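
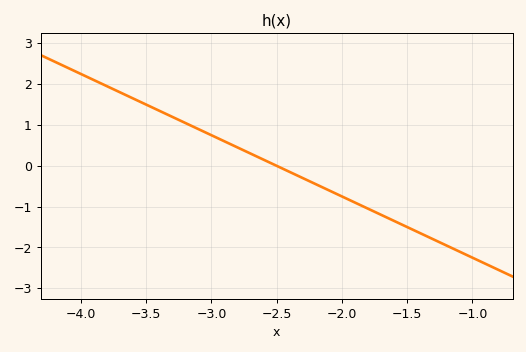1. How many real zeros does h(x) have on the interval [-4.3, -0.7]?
1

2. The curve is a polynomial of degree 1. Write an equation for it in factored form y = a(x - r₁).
y = -1.5(x + 2.5)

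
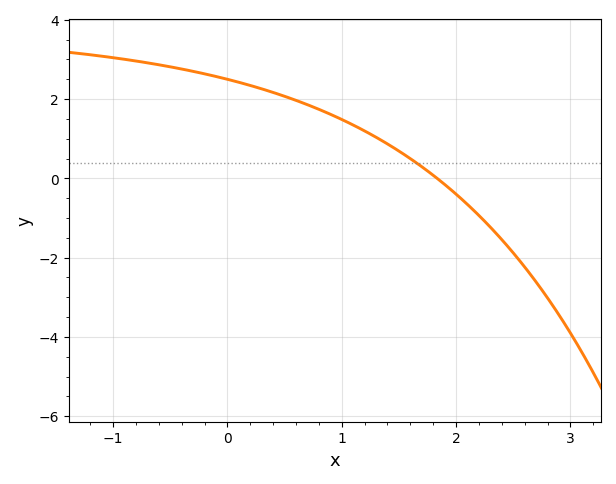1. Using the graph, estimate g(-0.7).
2.92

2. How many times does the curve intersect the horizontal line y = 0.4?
1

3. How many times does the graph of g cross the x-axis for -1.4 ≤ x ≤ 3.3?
1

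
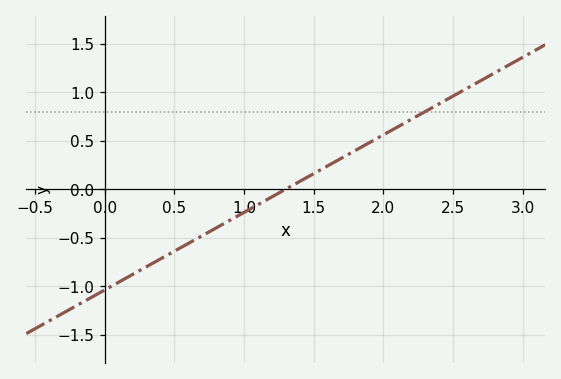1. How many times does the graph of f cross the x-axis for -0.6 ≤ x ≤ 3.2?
1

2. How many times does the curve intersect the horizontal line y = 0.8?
1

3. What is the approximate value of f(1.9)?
0.5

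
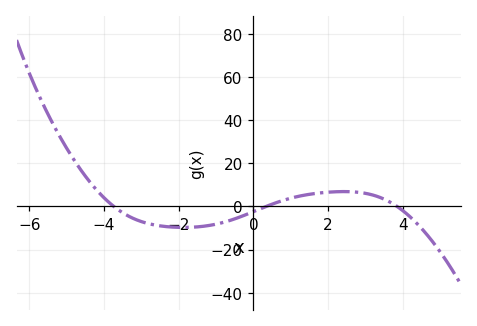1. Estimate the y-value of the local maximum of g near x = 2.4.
6.88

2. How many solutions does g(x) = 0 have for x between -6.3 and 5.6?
3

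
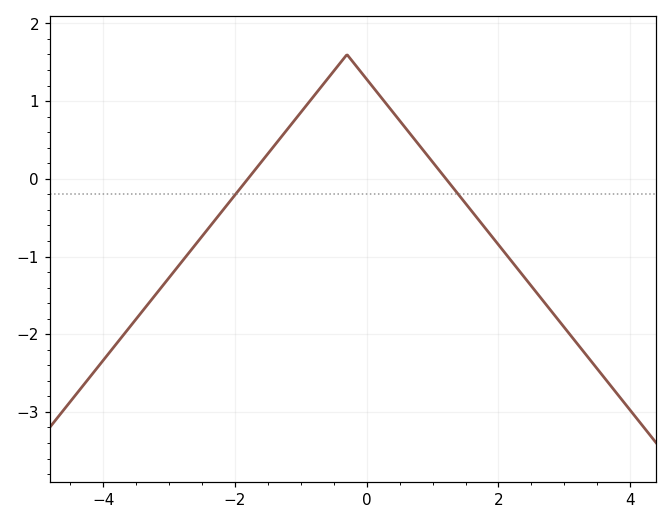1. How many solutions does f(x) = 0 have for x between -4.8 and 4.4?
2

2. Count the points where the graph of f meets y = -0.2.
2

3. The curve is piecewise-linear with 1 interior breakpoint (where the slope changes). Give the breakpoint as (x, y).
(-0.3, 1.6)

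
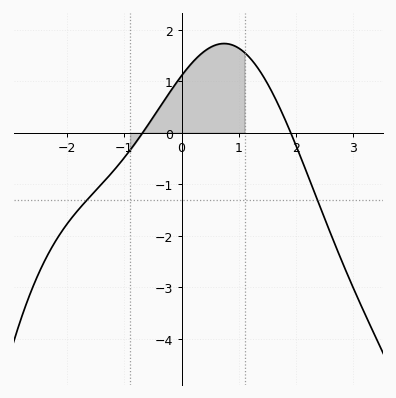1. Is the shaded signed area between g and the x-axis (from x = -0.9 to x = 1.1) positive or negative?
positive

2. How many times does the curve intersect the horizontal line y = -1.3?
2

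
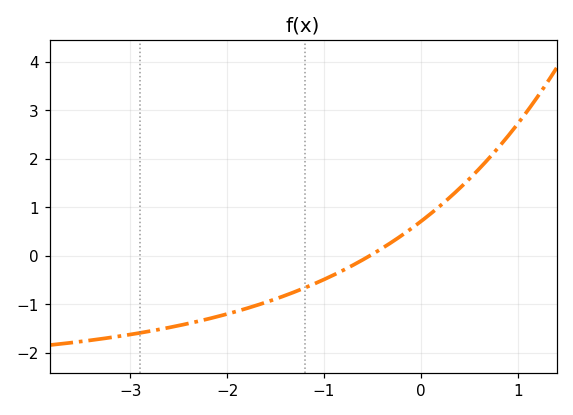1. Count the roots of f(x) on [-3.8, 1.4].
1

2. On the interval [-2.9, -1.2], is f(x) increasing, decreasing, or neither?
increasing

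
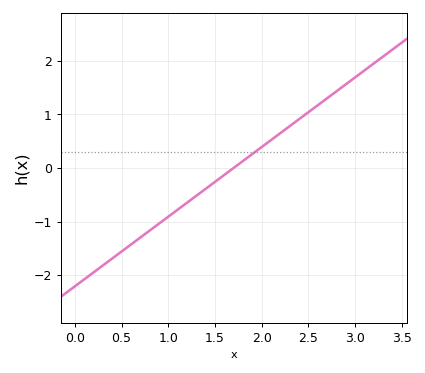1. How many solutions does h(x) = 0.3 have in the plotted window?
1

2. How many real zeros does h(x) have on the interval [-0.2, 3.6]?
1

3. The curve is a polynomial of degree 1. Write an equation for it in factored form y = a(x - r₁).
y = 1.3(x - 1.7)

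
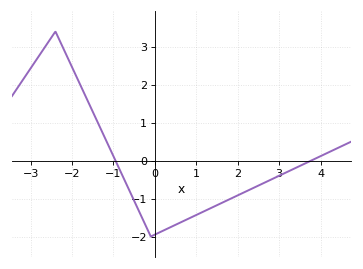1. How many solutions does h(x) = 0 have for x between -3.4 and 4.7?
2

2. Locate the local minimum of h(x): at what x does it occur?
0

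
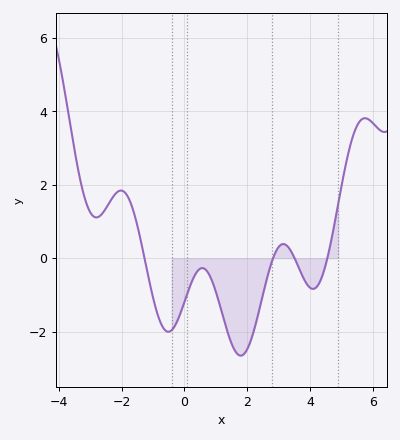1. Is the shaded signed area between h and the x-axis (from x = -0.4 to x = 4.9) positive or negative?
negative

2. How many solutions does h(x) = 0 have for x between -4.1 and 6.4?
4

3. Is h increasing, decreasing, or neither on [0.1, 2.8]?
neither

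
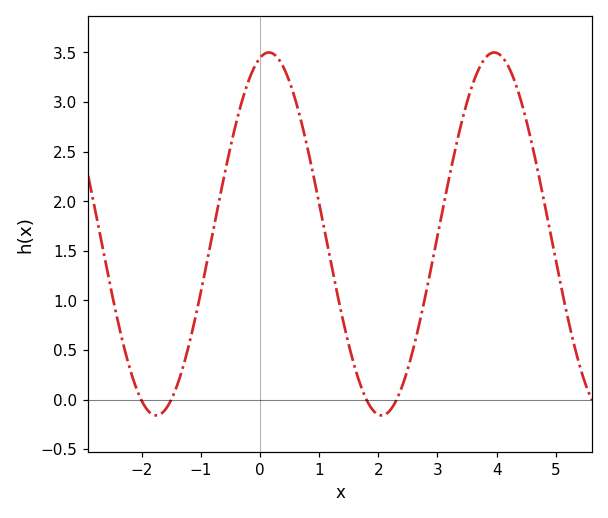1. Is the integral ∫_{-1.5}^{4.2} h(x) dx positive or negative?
positive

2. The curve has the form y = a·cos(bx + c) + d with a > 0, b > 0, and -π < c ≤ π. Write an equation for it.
y = 1.83cos(1.65x - 0.25) + 1.67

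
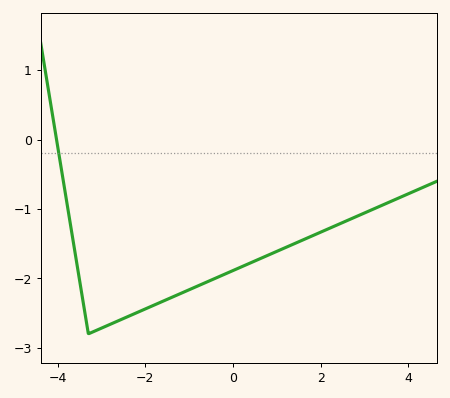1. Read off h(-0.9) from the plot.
-2.14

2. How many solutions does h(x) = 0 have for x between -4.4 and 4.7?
1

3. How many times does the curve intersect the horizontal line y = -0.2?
1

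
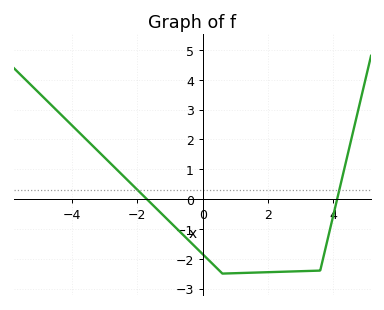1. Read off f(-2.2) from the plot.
0.521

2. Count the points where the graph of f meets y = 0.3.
2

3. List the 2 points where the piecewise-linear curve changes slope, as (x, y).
(0.6, -2.5); (3.6, -2.4)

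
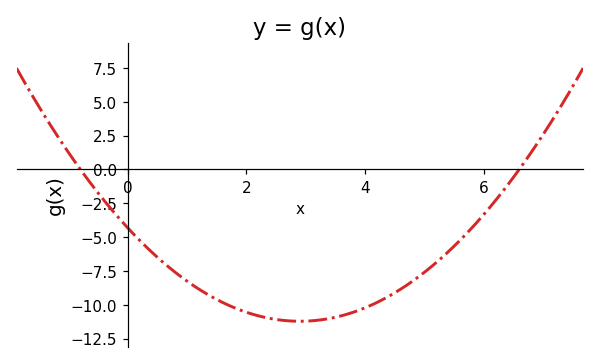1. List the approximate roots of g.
-0.8, 6.6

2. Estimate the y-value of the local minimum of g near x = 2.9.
-11.2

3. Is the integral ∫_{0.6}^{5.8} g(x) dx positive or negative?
negative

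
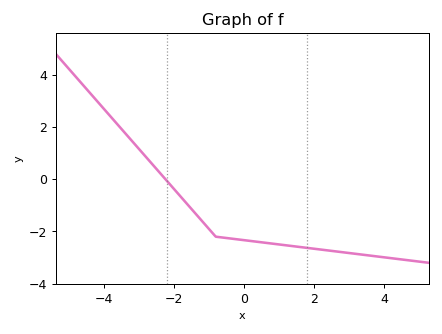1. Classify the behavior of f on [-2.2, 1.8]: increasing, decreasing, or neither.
decreasing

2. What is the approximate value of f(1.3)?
-2.6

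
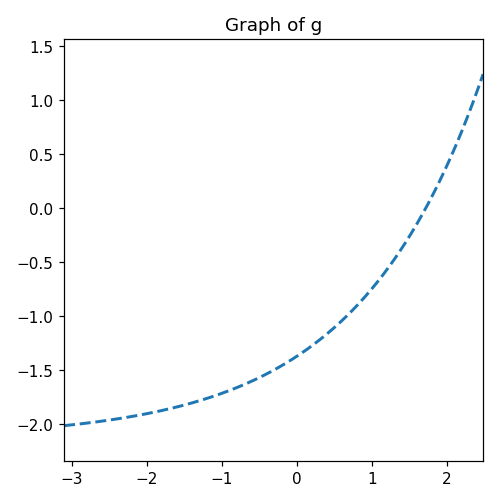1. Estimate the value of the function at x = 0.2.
-1.25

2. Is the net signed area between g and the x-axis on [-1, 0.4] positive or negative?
negative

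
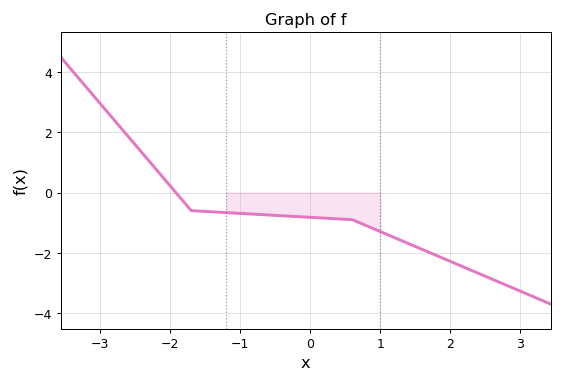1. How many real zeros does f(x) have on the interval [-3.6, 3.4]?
1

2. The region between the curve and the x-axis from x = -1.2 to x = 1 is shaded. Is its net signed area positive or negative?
negative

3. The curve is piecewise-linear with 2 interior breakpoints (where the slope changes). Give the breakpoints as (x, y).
(-1.7, -0.6); (0.6, -0.9)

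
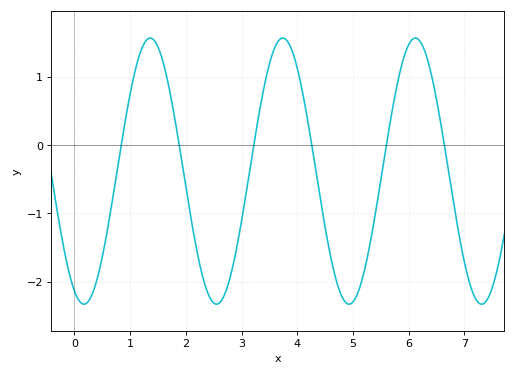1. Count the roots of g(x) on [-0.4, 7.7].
6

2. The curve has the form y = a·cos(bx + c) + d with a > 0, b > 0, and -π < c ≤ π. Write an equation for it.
y = 1.95cos(2.6x + 2.7) - 0.38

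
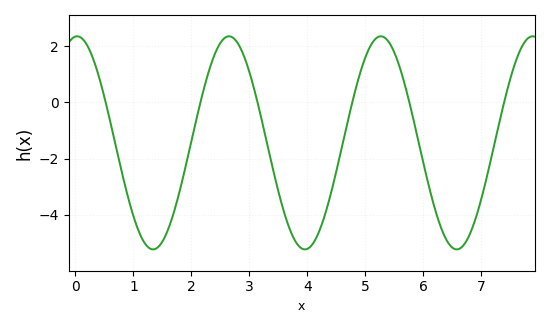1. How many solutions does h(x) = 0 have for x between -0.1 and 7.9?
6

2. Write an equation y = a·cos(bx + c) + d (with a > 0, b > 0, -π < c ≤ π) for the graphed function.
y = 3.8cos(2.4x - 0.07) - 1.44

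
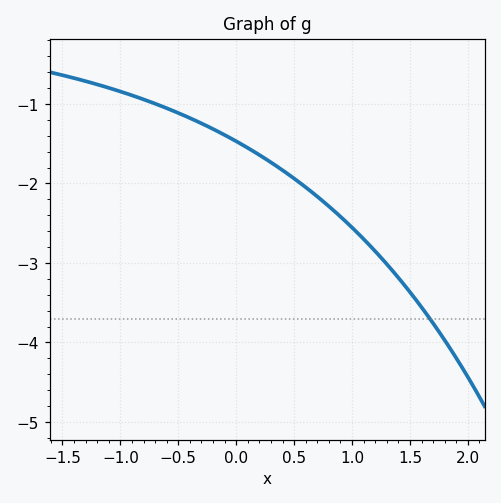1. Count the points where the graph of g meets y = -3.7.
1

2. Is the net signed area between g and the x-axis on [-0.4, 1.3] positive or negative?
negative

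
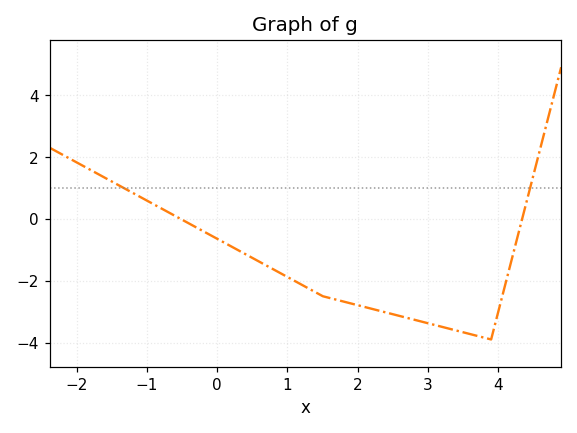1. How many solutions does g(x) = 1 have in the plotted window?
2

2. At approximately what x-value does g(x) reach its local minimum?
3.9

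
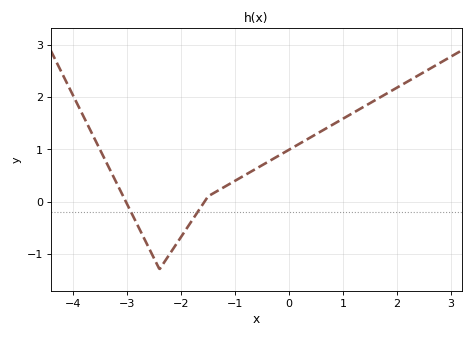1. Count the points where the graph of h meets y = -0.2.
2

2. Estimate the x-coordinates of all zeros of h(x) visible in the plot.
-3, -1.6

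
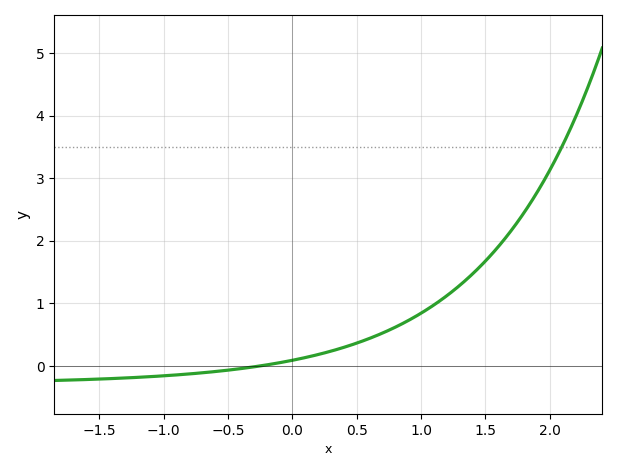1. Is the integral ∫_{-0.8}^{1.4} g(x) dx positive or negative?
positive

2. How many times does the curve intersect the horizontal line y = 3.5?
1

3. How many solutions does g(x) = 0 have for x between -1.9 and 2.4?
1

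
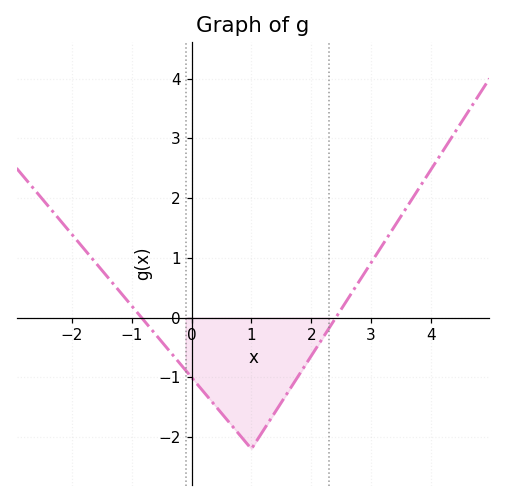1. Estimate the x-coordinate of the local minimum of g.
0.999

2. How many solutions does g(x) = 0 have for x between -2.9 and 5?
2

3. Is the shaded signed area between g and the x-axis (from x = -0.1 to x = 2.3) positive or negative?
negative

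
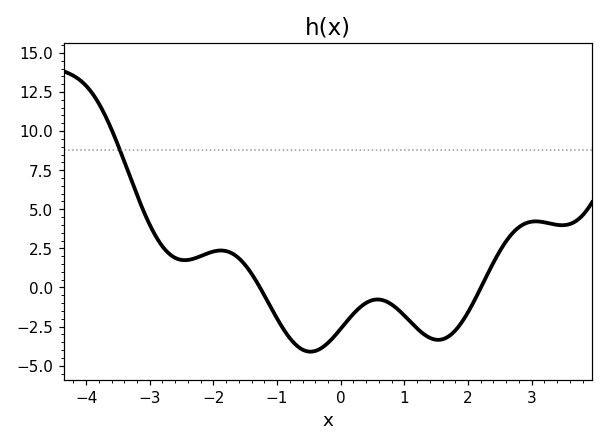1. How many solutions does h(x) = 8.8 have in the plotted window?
1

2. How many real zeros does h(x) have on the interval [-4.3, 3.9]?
2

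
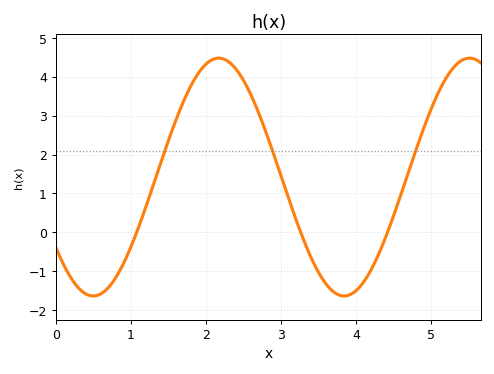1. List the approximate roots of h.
1.1, 3.3, 4.4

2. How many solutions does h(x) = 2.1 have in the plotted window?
3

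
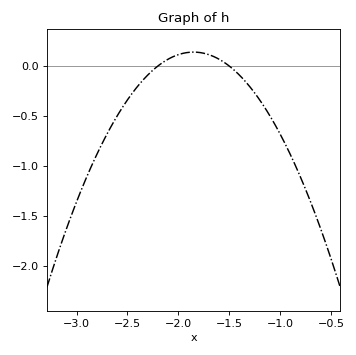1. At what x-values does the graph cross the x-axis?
-2.2, -1.5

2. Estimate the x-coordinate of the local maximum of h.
-1.85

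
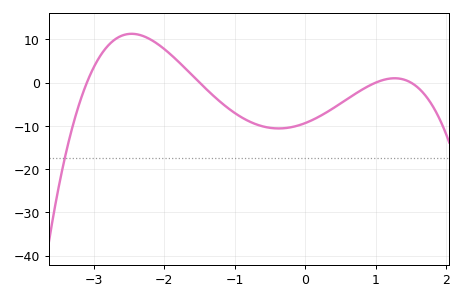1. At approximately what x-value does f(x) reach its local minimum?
-0.376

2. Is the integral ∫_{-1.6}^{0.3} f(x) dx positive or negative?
negative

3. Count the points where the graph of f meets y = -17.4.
1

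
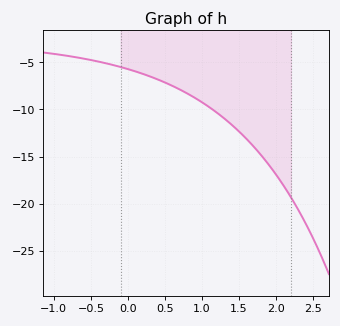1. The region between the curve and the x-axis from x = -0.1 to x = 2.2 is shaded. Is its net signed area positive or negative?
negative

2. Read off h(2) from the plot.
-17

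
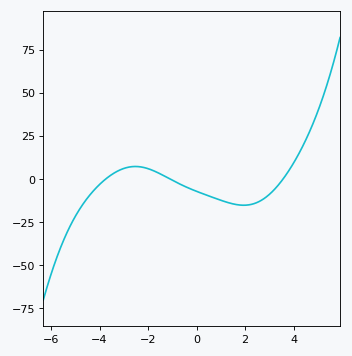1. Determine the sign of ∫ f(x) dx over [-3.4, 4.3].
negative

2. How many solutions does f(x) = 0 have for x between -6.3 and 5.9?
3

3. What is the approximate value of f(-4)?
-3.25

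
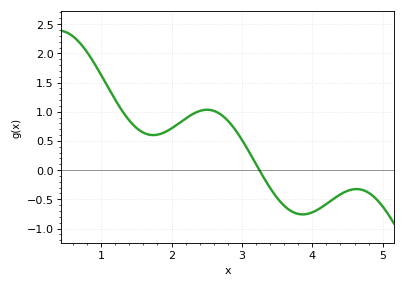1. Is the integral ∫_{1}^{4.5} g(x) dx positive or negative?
positive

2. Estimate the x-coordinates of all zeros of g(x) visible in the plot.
3.2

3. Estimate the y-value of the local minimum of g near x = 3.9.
-0.75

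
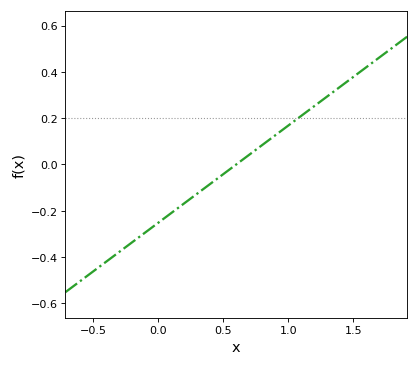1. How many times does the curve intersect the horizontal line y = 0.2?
1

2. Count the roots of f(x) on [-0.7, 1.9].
1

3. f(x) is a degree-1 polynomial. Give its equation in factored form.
y = 0.42(x - 0.6)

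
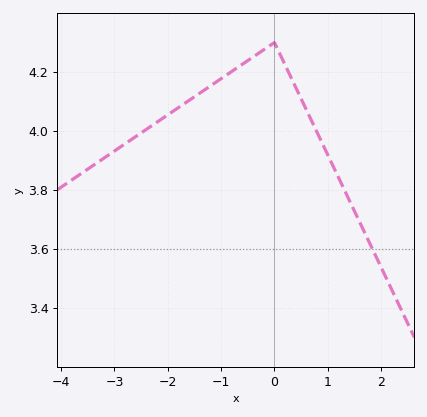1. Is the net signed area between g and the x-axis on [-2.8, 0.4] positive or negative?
positive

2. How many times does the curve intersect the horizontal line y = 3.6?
1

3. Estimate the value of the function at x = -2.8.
3.96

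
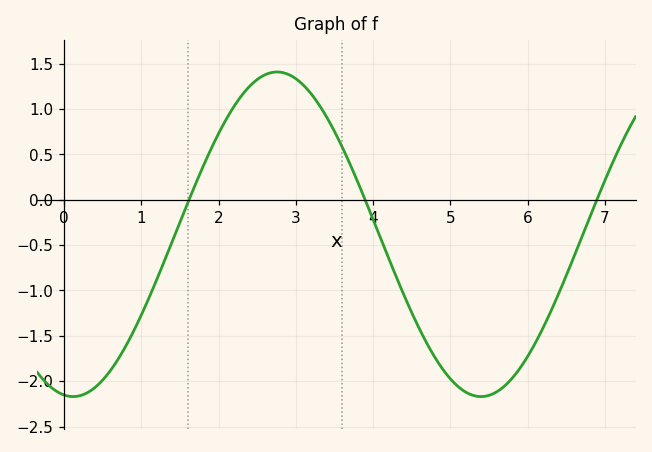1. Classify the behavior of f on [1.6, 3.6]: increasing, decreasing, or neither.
neither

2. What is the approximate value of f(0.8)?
-1.6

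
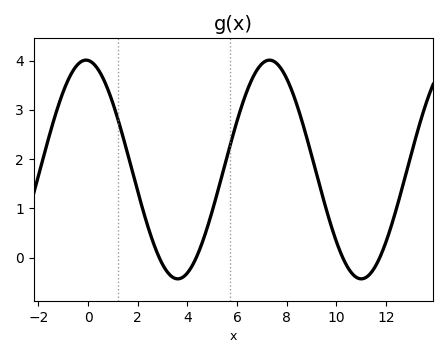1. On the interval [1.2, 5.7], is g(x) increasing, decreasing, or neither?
neither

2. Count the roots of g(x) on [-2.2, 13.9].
4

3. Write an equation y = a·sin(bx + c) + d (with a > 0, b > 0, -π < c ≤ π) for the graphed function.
y = 2.22sin(0.85x + 1.6) + 1.79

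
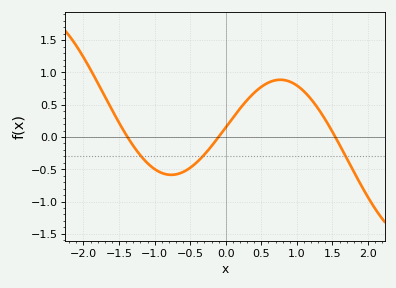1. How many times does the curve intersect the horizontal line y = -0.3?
3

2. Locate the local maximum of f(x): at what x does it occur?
0.8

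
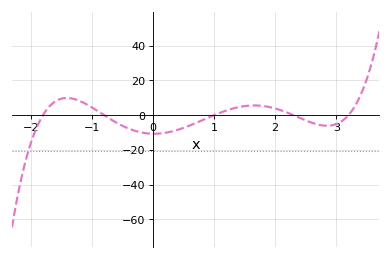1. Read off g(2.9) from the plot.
-6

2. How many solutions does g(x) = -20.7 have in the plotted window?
1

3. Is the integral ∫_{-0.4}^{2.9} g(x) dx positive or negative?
negative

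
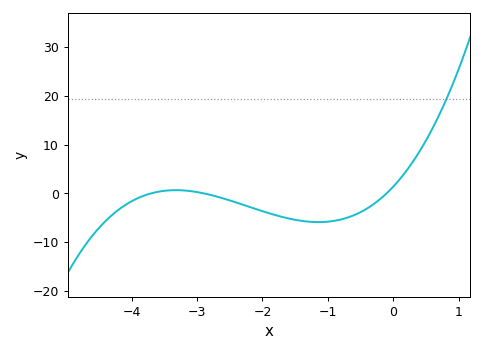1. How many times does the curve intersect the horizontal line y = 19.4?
1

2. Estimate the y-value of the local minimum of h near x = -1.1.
-6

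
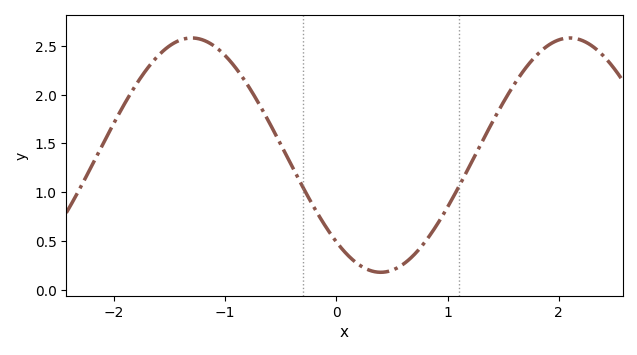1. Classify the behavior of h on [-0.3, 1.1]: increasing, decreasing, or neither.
neither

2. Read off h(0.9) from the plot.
0.65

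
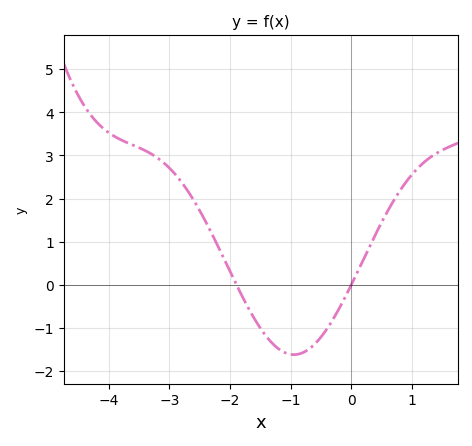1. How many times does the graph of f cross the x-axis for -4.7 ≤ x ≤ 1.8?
2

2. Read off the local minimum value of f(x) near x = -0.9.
-1.62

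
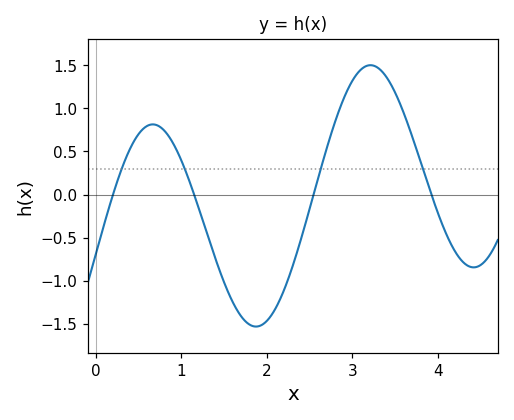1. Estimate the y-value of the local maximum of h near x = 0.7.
0.814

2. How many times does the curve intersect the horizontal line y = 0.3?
4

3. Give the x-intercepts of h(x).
0.204, 1.15, 2.55, 3.93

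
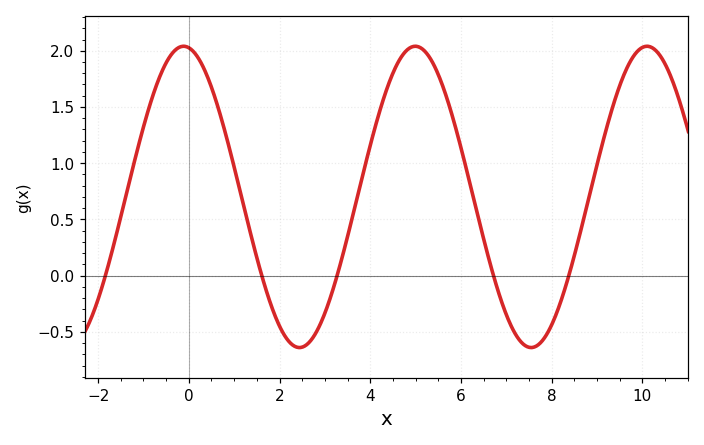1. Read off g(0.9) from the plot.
1.12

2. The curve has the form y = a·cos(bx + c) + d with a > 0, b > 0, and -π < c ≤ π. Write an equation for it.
y = 1.34cos(1.23x + 0.142) + 0.7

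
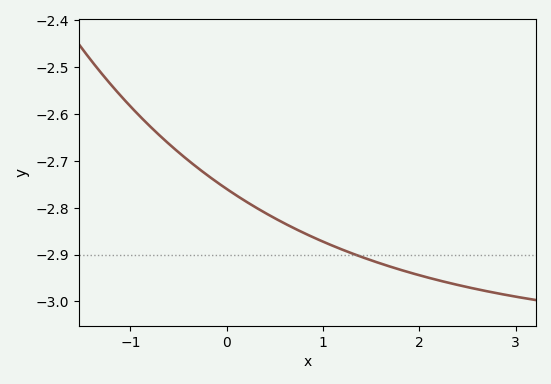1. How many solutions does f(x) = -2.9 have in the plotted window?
1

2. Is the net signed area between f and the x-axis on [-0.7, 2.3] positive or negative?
negative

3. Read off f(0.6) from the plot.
-2.83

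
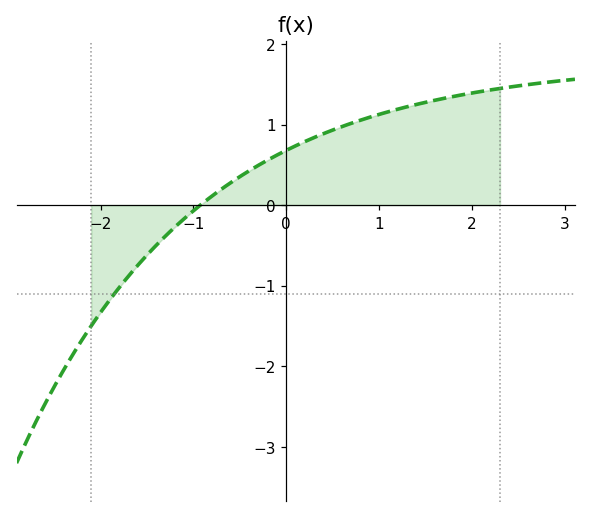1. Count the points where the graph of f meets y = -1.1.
1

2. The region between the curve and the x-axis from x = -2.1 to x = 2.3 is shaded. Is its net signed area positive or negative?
positive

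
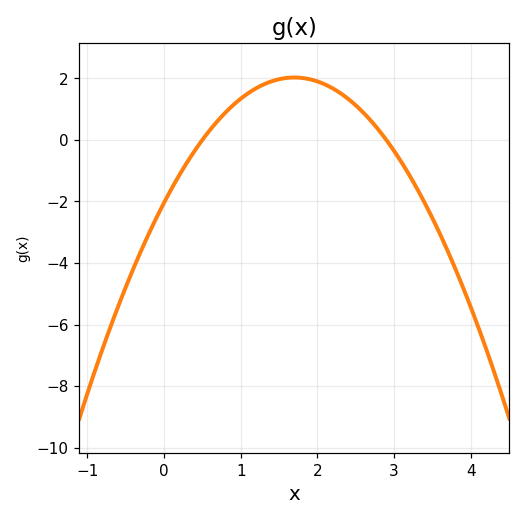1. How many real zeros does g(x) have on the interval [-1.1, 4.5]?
2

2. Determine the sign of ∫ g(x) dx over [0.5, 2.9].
positive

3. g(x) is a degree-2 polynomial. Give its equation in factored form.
y = -1.41(x - 0.5)(x - 2.9)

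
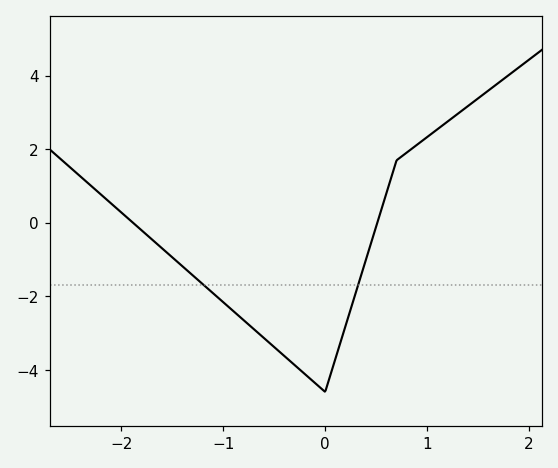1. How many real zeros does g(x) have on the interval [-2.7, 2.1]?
2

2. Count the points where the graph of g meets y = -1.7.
2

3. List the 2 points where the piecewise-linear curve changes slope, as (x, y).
(0, -4.6); (0.7, 1.7)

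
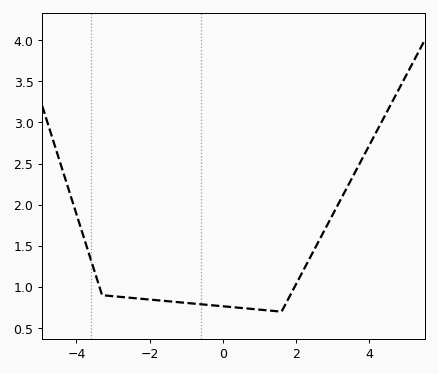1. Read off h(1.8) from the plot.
0.869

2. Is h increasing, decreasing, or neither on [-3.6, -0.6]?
decreasing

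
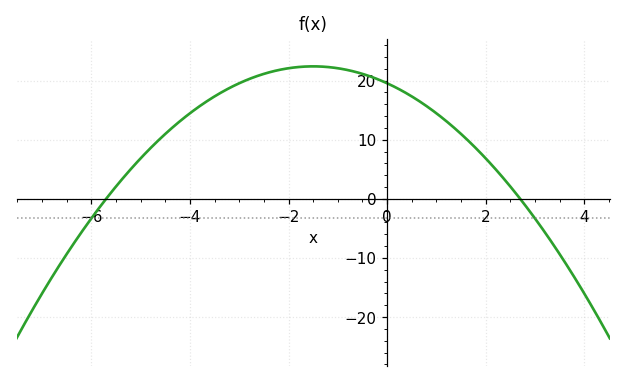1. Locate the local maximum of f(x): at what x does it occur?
-1.5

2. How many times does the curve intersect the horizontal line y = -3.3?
2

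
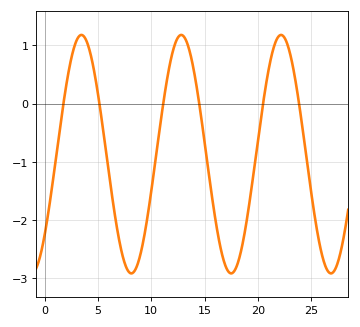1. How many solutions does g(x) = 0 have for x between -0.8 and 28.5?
6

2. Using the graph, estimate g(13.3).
1.1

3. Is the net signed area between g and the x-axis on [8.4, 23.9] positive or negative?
negative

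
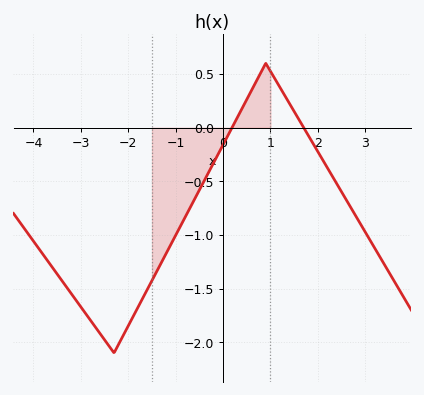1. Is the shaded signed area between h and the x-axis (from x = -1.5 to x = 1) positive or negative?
negative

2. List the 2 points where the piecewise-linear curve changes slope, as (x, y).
(-2.3, -2.1); (0.9, 0.6)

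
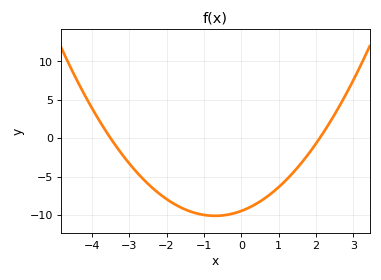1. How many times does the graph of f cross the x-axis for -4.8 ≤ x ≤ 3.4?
2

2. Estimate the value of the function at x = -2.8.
-4.5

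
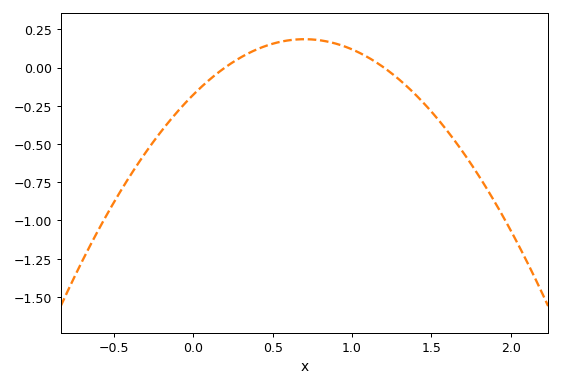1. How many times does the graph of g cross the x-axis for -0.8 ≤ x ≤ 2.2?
2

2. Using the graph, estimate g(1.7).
-0.56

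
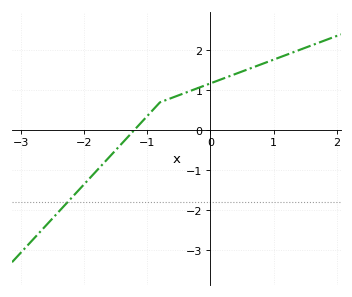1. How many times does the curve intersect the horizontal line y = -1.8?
1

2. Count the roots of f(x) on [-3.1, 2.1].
1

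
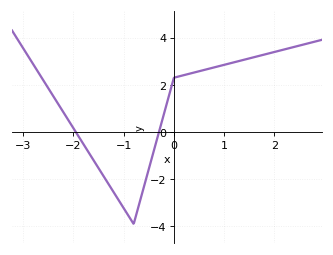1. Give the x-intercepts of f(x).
-2, -0.3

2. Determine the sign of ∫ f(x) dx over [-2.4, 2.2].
positive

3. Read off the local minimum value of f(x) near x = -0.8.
-3.8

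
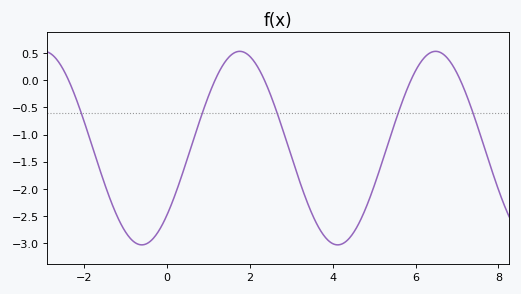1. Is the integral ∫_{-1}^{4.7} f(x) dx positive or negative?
negative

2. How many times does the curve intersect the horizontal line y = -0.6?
5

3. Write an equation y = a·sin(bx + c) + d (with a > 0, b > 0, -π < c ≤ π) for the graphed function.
y = 1.78sin(1.3x - 0.77) - 1.25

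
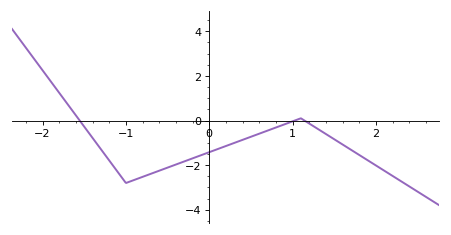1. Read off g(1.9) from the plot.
-1.8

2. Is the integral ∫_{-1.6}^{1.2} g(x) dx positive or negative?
negative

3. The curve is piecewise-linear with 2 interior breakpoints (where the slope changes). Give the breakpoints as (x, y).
(-1, -2.8); (1.1, 0.1)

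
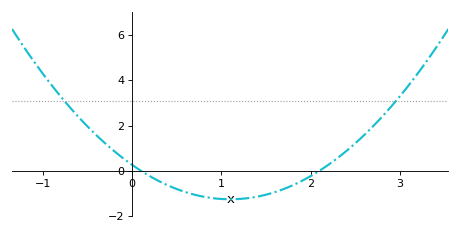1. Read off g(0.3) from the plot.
-0.454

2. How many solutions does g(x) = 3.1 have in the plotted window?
2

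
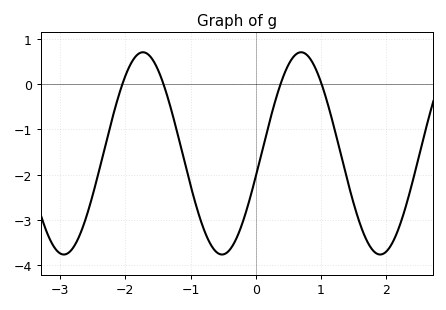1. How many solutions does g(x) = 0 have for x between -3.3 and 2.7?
4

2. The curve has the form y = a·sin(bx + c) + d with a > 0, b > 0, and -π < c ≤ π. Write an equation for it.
y = 2.24sin(2.6x - 0.23) - 1.53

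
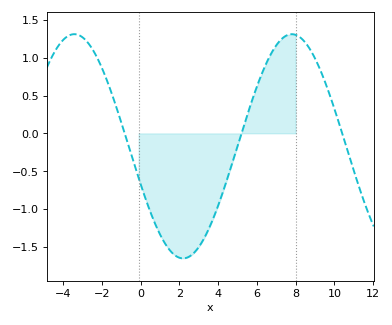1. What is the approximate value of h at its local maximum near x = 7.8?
1.31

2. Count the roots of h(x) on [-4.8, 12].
3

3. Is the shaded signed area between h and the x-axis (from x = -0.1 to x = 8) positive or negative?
negative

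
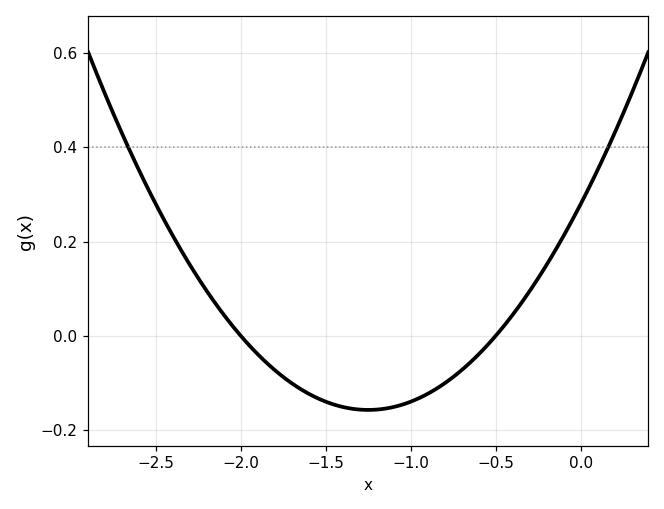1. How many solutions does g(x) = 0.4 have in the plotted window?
2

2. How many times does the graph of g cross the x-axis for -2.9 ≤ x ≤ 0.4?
2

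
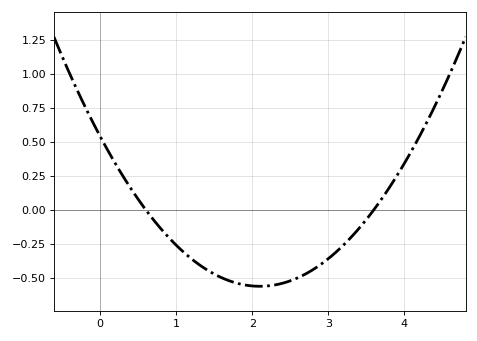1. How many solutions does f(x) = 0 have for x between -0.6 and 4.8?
2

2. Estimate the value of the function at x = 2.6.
-0.5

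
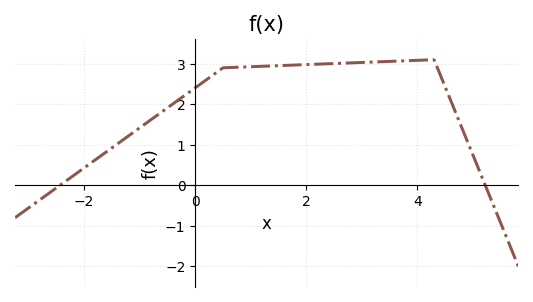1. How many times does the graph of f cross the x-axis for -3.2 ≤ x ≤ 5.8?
2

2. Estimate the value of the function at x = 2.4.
3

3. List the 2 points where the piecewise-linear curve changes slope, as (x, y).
(0.5, 2.9); (4.3, 3.1)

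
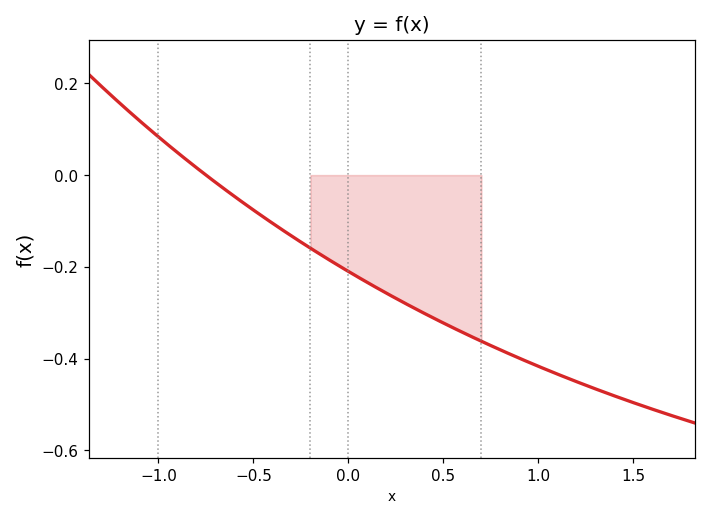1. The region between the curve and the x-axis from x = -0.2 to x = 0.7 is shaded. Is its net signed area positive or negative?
negative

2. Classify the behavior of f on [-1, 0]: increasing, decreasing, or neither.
decreasing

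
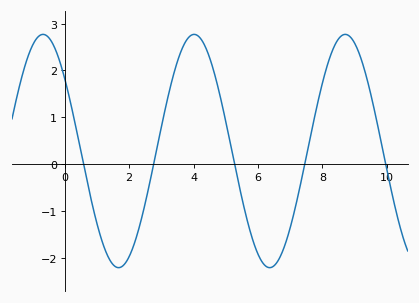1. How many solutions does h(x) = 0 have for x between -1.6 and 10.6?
5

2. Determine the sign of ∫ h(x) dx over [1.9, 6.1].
positive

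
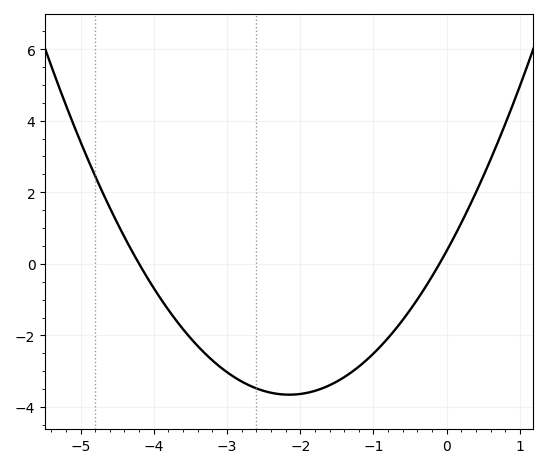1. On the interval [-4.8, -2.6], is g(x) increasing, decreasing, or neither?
decreasing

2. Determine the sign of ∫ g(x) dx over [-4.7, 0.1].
negative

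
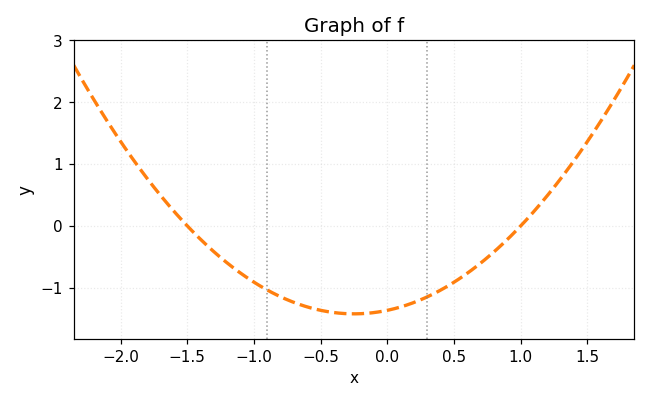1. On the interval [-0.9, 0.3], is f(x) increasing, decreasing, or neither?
neither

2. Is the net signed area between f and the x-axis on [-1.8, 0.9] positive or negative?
negative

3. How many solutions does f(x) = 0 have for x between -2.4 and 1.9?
2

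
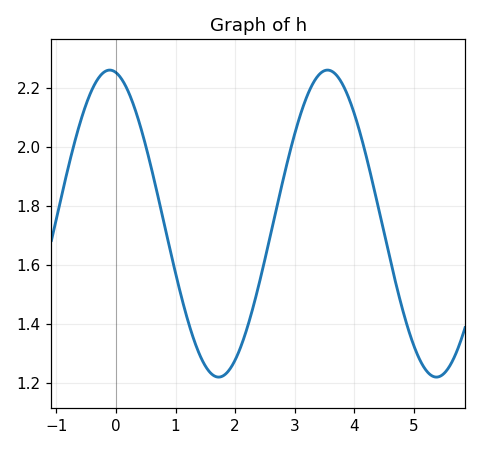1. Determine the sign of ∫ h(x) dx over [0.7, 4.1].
positive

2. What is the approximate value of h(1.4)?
1.3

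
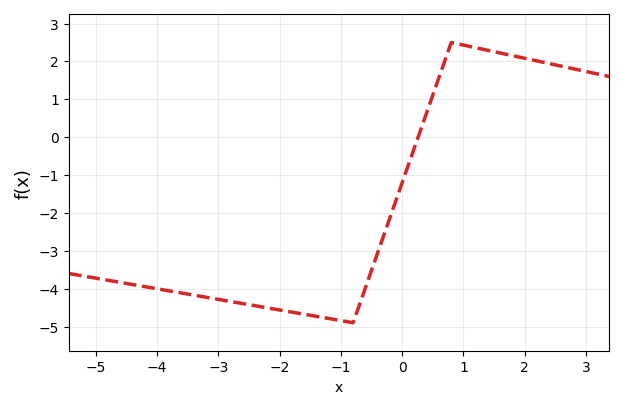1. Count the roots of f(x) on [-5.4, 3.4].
1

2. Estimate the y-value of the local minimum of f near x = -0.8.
-4.9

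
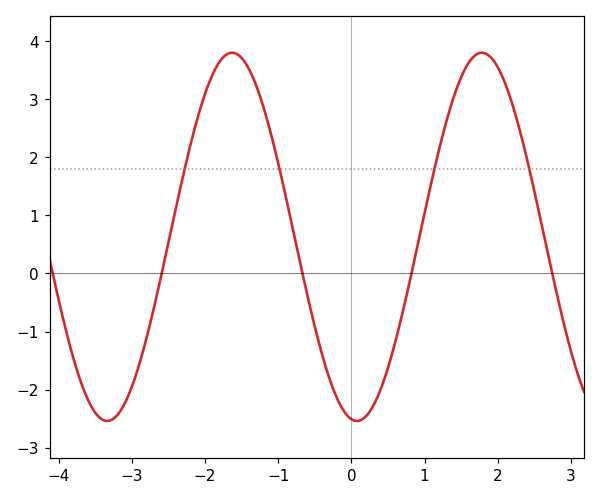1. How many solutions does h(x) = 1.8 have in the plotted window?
4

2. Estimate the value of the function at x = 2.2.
2.92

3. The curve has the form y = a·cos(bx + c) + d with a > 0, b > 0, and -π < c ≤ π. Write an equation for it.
y = 3.17cos(1.84x + 3) + 0.63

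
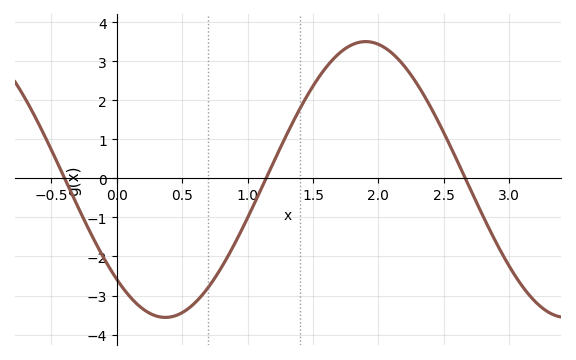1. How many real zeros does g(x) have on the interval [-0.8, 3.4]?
3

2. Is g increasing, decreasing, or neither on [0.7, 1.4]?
increasing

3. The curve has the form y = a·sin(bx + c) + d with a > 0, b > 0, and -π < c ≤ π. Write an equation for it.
y = 3.53sin(2x - 2.3) - 0.03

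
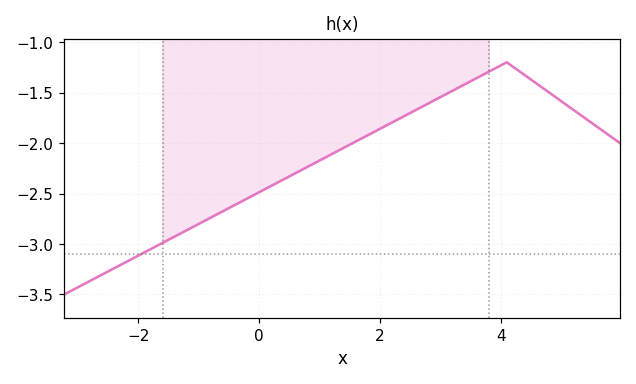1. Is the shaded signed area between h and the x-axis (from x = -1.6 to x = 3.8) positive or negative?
negative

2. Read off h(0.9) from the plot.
-2.2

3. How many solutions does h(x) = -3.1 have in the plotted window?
1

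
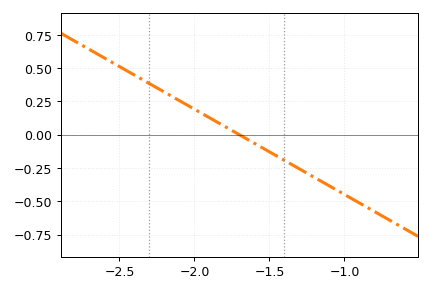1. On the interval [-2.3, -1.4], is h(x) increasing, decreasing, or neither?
decreasing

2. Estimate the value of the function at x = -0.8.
-0.58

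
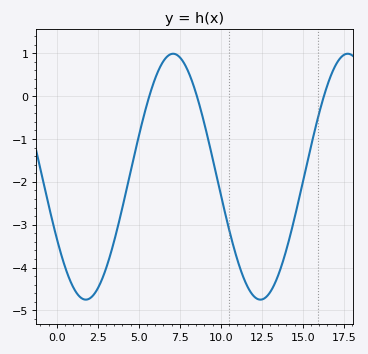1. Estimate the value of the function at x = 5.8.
0.2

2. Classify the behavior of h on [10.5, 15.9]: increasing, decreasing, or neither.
neither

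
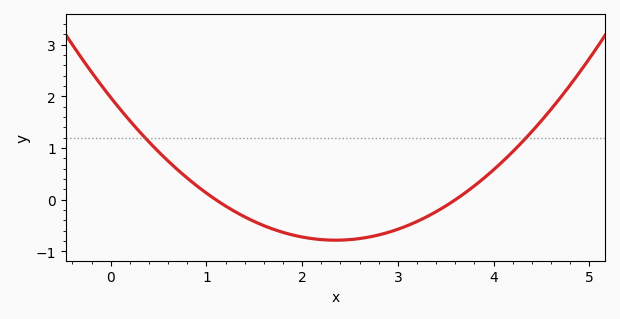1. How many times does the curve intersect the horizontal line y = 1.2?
2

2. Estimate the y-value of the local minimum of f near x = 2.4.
-0.781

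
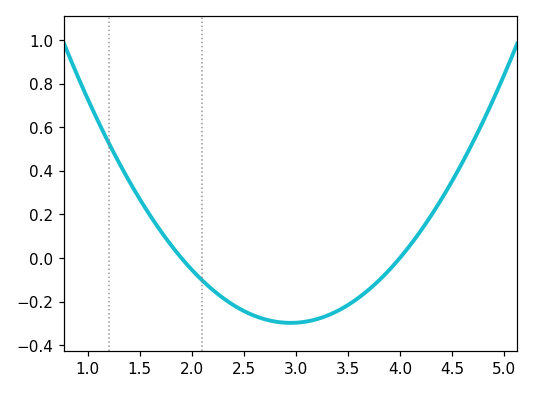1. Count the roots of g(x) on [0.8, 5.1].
2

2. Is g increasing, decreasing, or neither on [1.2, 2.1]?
decreasing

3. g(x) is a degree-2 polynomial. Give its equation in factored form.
y = 0.27(x - 1.9)(x - 4)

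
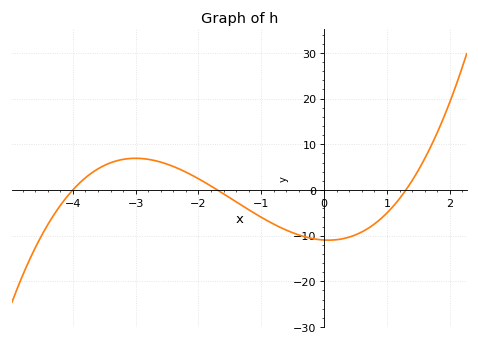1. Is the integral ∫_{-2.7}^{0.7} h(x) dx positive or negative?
negative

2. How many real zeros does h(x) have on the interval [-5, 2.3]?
3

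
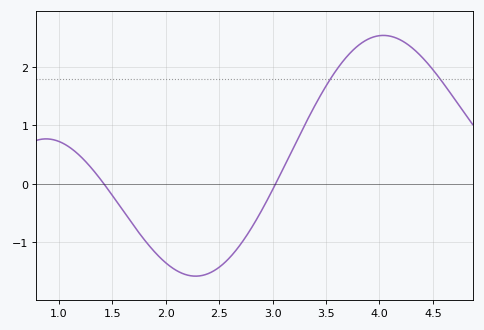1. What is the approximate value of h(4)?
2.5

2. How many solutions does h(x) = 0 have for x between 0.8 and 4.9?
2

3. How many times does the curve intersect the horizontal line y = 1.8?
2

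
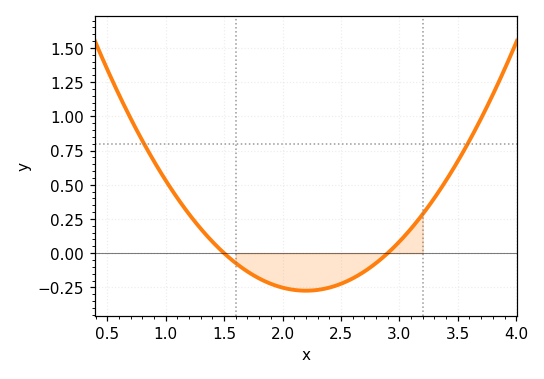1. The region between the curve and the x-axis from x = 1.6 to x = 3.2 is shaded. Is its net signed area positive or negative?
negative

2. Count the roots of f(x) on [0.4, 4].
2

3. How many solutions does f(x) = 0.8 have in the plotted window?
2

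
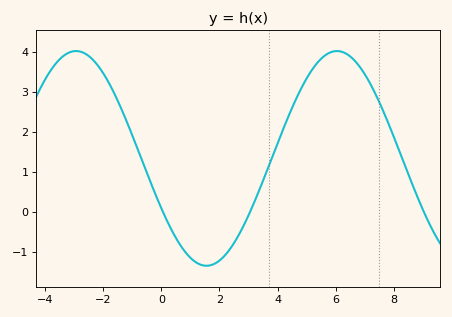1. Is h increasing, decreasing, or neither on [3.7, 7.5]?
neither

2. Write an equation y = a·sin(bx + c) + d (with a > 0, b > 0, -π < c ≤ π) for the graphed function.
y = 2.69sin(0.7x - 2.7) + 1.34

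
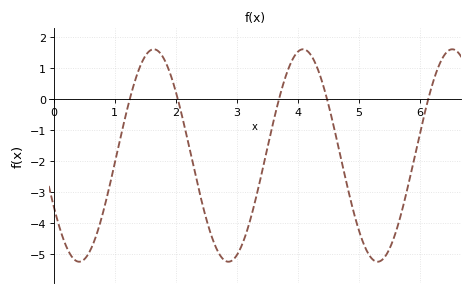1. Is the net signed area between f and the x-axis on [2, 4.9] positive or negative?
negative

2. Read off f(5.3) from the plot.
-5.2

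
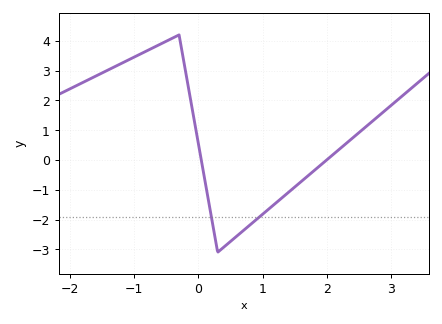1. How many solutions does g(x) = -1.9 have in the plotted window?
2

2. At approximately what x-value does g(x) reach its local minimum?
0.301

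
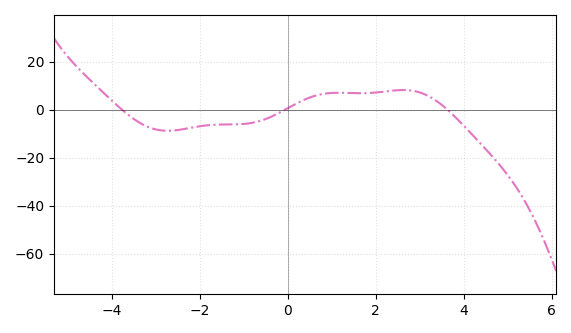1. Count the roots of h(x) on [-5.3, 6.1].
3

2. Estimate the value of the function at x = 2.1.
8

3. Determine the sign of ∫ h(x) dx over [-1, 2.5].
positive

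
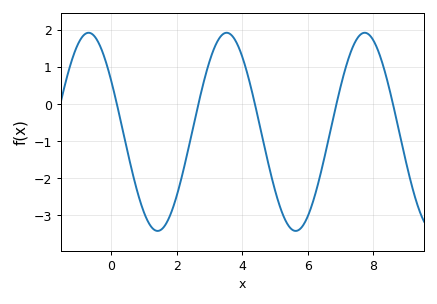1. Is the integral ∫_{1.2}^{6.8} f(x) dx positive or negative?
negative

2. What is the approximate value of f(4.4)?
-0.067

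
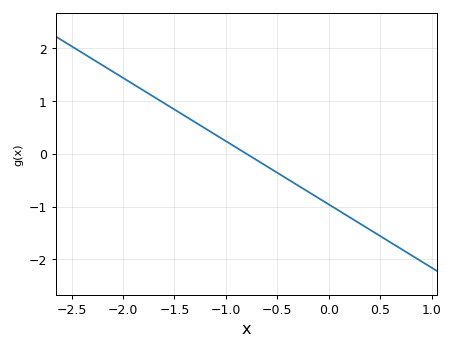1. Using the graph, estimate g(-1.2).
0.5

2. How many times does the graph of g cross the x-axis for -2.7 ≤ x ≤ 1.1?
1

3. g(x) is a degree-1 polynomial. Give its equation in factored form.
y = -1.2(x + 0.8)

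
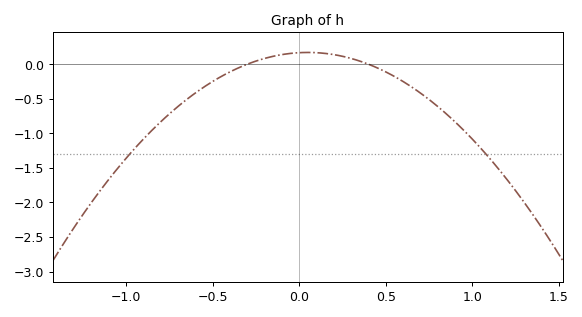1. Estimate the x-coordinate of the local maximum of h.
0.05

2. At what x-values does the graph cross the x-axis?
-0.3, 0.4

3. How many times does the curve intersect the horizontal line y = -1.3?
2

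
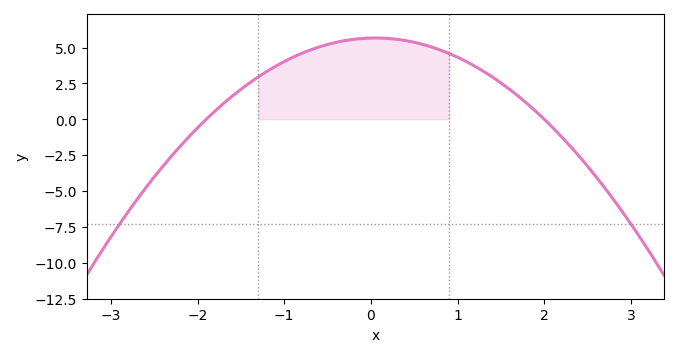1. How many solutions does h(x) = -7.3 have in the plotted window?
2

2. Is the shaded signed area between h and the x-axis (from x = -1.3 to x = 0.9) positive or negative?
positive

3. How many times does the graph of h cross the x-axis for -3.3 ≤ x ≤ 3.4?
2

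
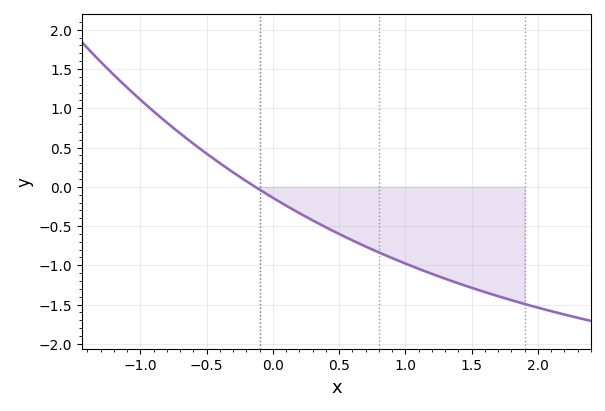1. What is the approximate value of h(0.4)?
-0.5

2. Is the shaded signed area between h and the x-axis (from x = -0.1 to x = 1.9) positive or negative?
negative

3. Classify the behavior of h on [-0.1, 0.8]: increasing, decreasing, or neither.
decreasing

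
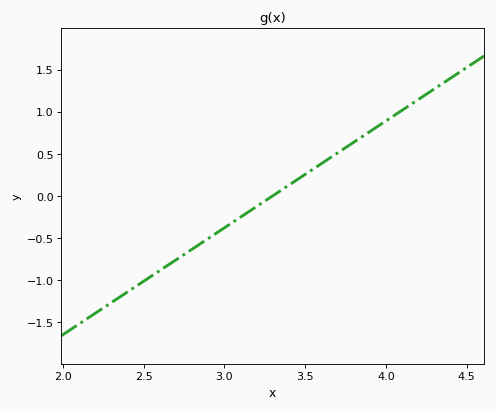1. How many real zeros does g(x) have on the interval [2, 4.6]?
1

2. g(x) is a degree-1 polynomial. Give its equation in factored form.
y = 1.27(x - 3.3)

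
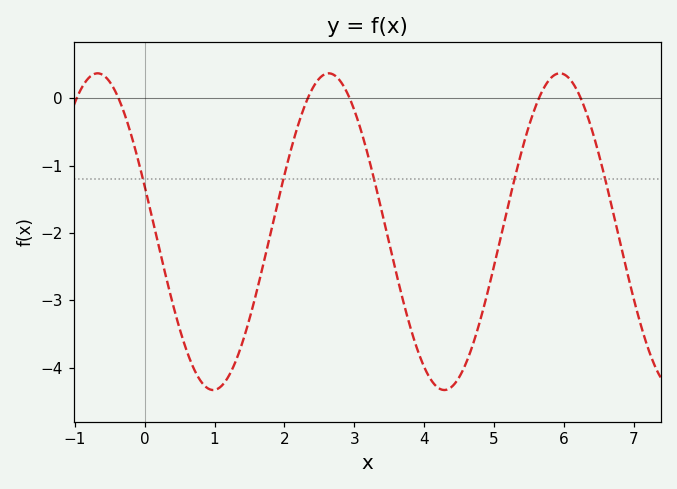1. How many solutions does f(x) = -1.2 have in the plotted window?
5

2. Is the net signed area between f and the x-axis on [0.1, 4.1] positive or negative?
negative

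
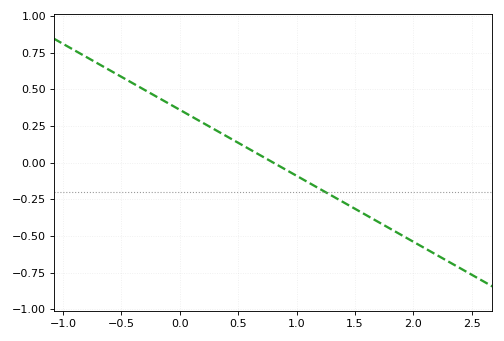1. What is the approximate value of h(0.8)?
0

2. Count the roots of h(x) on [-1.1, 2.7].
1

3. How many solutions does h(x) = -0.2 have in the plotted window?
1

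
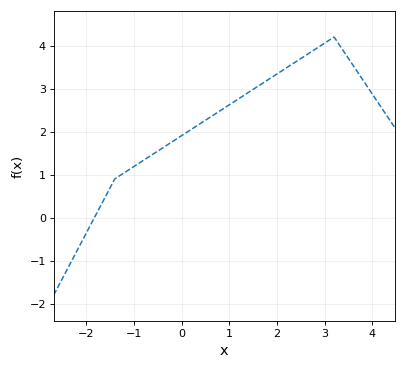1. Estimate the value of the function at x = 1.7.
3.12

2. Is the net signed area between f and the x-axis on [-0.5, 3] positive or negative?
positive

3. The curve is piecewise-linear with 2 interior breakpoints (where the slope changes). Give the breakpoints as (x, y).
(-1.4, 0.9); (3.2, 4.2)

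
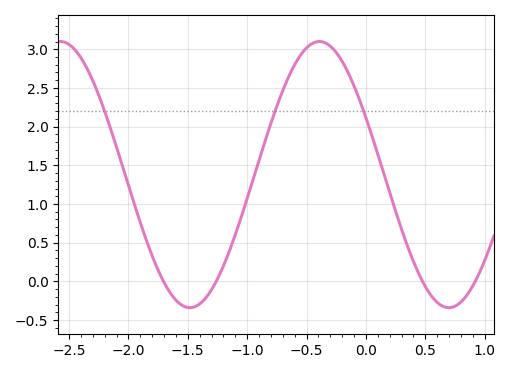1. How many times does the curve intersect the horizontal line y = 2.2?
3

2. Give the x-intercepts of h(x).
-1.7, -1.25, 0.5, 0.9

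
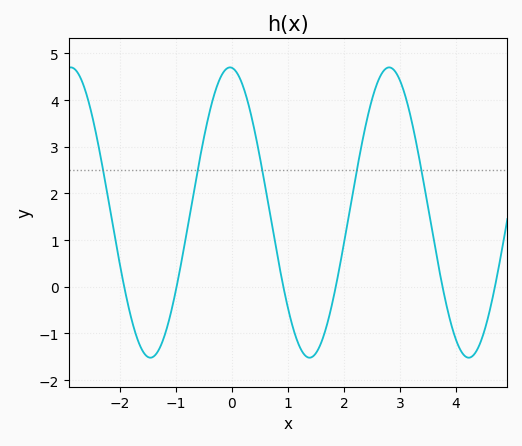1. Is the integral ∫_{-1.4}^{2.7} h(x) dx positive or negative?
positive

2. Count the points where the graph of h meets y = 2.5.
5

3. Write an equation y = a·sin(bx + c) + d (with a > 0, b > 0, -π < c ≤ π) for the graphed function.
y = 3.11sin(2.2x + 1.7) + 1.59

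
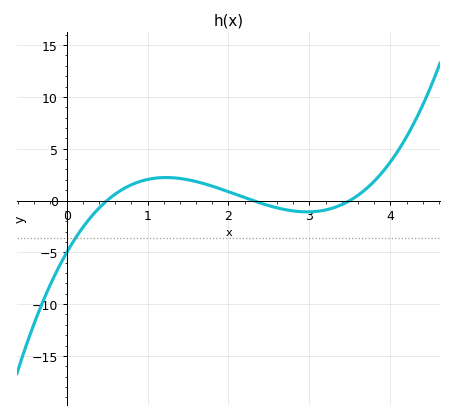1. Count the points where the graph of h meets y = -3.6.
1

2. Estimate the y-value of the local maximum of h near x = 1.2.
2.22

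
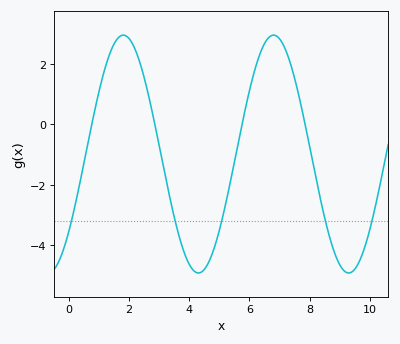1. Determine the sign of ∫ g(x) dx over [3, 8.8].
negative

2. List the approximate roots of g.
0.8, 2.8, 5.8, 7.8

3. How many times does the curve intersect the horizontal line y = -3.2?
5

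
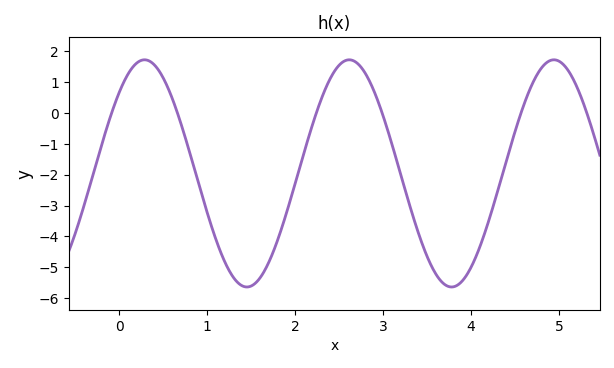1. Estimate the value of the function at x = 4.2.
-3.5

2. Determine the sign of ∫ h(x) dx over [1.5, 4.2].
negative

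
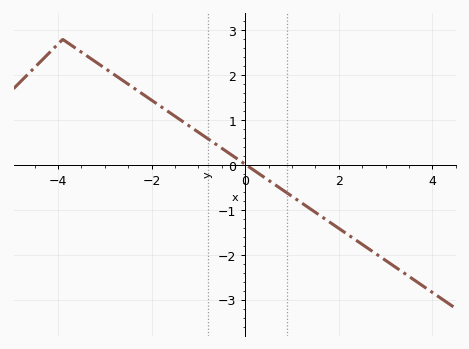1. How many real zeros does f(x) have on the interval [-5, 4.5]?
1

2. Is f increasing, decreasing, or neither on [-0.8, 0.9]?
decreasing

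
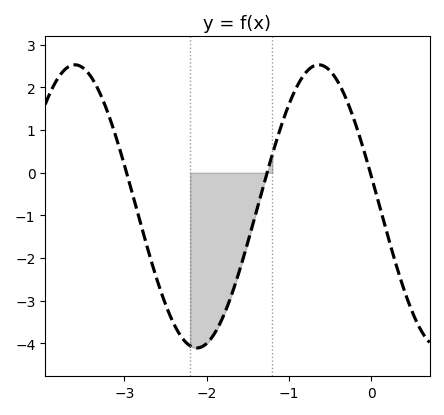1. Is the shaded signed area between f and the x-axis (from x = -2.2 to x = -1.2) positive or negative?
negative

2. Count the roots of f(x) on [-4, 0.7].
3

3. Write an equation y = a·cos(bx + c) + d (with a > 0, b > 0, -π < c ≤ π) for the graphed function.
y = 3.32cos(2.1x + 1.3) - 0.79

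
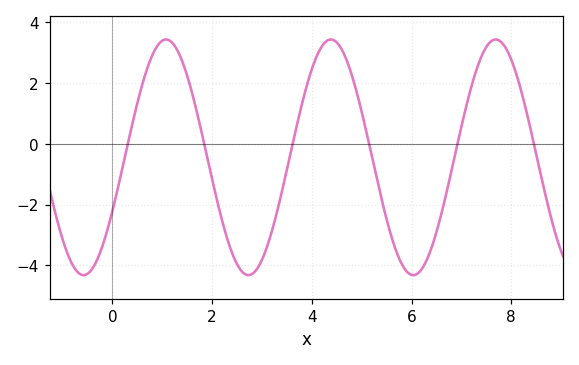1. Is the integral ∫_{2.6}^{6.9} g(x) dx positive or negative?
negative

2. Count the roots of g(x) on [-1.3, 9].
6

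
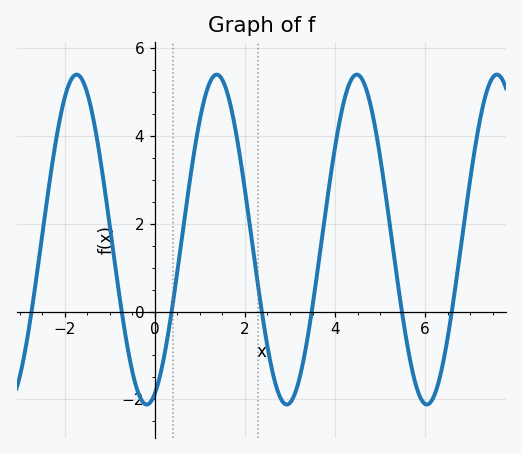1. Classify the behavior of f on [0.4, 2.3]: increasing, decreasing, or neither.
neither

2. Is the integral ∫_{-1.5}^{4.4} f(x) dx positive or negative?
positive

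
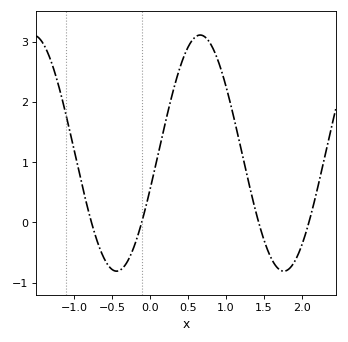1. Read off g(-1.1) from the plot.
1.8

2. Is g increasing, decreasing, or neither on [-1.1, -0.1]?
neither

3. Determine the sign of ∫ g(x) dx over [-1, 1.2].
positive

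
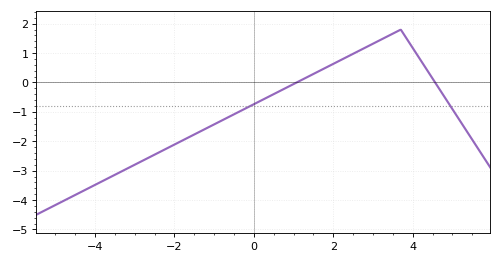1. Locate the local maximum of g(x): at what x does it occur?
3.6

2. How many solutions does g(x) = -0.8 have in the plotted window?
2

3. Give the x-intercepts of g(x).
1, 4.6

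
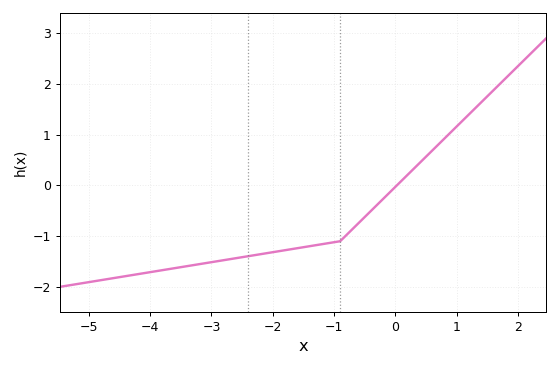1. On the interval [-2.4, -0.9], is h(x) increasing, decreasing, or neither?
increasing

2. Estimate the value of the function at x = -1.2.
-1.2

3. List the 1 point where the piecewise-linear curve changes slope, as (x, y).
(-0.9, -1.1)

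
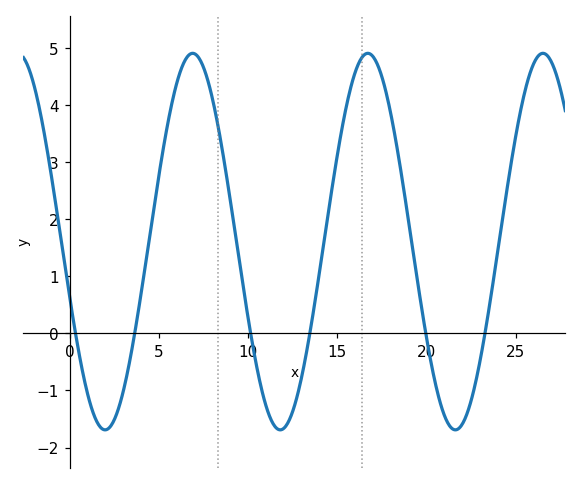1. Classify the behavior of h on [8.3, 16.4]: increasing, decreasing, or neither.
neither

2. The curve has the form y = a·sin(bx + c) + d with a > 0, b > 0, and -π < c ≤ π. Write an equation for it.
y = 3.3sin(0.64x - 2.8) + 1.61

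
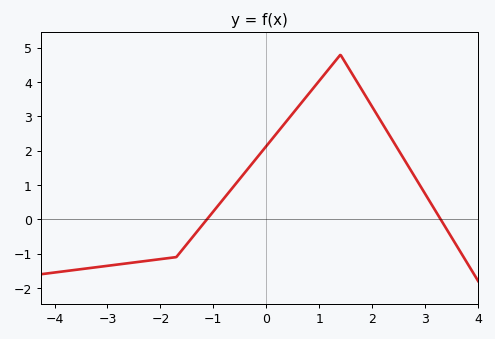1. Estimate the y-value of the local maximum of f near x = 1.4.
4.8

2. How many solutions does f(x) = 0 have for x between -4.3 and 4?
2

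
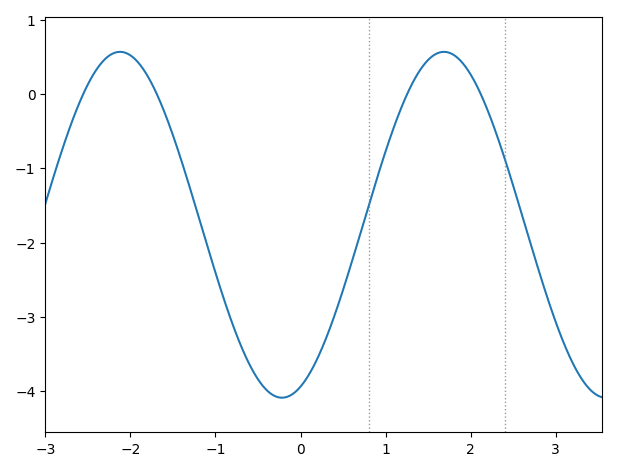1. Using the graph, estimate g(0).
-3.9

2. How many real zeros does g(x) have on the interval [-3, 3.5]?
4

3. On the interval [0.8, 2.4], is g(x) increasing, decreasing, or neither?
neither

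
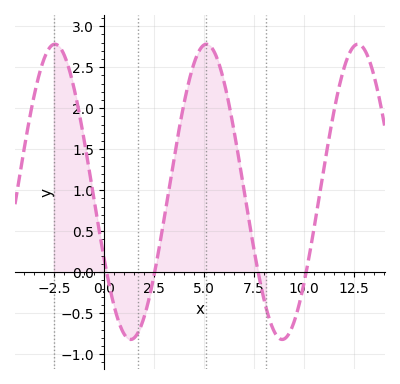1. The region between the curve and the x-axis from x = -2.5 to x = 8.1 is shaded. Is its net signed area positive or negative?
positive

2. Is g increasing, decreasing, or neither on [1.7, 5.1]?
increasing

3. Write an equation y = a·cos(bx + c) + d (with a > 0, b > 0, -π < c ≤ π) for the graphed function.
y = 1.8cos(0.83x + 2) + 0.98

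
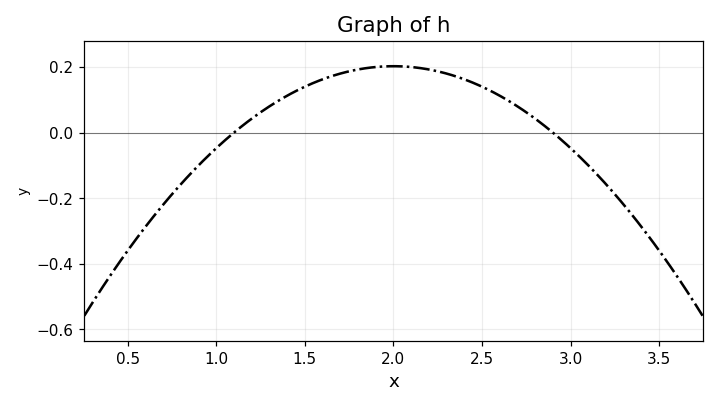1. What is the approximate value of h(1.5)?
0.14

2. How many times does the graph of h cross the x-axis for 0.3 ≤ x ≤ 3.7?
2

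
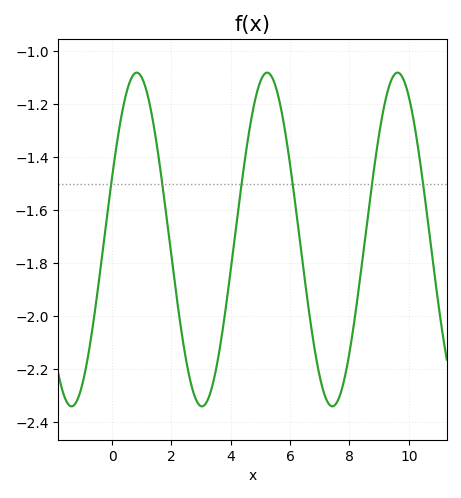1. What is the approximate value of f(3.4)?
-2.26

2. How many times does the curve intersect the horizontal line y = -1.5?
6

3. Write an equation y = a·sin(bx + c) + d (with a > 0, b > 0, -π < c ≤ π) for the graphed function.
y = 0.63sin(1.4x + 0.38) - 1.71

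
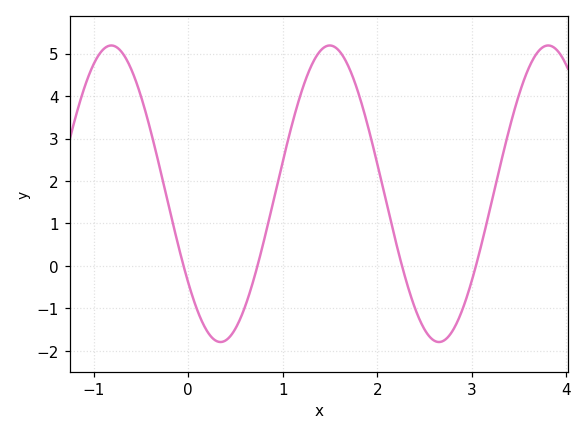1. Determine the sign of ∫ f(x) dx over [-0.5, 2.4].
positive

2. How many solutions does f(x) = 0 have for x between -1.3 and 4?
4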